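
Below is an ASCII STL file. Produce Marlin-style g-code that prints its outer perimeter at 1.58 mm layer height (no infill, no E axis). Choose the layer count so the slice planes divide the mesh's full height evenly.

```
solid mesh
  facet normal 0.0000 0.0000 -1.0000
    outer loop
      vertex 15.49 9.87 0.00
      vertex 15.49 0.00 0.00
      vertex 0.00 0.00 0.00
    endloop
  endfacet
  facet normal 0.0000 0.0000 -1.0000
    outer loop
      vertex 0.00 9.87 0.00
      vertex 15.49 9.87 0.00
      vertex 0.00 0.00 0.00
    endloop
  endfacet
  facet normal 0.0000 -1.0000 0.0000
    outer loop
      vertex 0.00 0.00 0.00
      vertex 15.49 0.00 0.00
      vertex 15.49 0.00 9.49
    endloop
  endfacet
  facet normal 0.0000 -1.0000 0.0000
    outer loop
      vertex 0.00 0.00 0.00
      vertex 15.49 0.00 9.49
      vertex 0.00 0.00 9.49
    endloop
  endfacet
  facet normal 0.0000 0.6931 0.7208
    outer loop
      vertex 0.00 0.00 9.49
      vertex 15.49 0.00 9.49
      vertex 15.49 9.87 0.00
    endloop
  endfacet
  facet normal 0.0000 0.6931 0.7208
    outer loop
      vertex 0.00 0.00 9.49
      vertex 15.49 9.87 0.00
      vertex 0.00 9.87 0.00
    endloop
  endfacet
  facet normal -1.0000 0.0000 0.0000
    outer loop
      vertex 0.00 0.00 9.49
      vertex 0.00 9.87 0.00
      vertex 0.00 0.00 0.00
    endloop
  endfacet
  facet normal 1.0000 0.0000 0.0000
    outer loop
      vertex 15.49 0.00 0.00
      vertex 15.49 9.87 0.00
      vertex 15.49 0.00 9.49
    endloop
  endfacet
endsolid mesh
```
; perimeter-only toolpath
G21 ; units = mm
G90 ; absolute positioning
G28 ; home
; layer 1
G0 Z1.58
G0 X0.00 Y0.00
G1 X15.49 Y0.00
G1 X15.49 Y8.22
G1 X0.00 Y8.22
G1 X0.00 Y0.00
; layer 2
G0 Z3.16
G0 X0.00 Y0.00
G1 X15.49 Y0.00
G1 X15.49 Y6.58
G1 X0.00 Y6.58
G1 X0.00 Y0.00
; layer 3
G0 Z4.75
G0 X0.00 Y0.00
G1 X15.49 Y0.00
G1 X15.49 Y4.93
G1 X0.00 Y4.93
G1 X0.00 Y0.00
; layer 4
G0 Z6.33
G0 X0.00 Y0.00
G1 X15.49 Y0.00
G1 X15.49 Y3.29
G1 X0.00 Y3.29
G1 X0.00 Y0.00
; layer 5
G0 Z7.91
G0 X0.00 Y0.00
G1 X15.49 Y0.00
G1 X15.49 Y1.64
G1 X0.00 Y1.64
G1 X0.00 Y0.00
M2 ; end

The solid is a wedge (ramp): 15.5 × 9.87 mm base, rising to 9.49 mm along the y=0 edge and sloping linearly to z=0 at y=9.87. Slicing at Δz = 1.58 mm — 6 equal slices spanning the solid's height, so layer i sits at z = i·h/6 — gives 5 non-empty perimeters. Each is a 4-segment closed polygon; G0 lifts to the layer z and rapids to the start vertex, then G1 traces the edges. The cross-section shrinks linearly with z (the slice at the apex is degenerate and omitted).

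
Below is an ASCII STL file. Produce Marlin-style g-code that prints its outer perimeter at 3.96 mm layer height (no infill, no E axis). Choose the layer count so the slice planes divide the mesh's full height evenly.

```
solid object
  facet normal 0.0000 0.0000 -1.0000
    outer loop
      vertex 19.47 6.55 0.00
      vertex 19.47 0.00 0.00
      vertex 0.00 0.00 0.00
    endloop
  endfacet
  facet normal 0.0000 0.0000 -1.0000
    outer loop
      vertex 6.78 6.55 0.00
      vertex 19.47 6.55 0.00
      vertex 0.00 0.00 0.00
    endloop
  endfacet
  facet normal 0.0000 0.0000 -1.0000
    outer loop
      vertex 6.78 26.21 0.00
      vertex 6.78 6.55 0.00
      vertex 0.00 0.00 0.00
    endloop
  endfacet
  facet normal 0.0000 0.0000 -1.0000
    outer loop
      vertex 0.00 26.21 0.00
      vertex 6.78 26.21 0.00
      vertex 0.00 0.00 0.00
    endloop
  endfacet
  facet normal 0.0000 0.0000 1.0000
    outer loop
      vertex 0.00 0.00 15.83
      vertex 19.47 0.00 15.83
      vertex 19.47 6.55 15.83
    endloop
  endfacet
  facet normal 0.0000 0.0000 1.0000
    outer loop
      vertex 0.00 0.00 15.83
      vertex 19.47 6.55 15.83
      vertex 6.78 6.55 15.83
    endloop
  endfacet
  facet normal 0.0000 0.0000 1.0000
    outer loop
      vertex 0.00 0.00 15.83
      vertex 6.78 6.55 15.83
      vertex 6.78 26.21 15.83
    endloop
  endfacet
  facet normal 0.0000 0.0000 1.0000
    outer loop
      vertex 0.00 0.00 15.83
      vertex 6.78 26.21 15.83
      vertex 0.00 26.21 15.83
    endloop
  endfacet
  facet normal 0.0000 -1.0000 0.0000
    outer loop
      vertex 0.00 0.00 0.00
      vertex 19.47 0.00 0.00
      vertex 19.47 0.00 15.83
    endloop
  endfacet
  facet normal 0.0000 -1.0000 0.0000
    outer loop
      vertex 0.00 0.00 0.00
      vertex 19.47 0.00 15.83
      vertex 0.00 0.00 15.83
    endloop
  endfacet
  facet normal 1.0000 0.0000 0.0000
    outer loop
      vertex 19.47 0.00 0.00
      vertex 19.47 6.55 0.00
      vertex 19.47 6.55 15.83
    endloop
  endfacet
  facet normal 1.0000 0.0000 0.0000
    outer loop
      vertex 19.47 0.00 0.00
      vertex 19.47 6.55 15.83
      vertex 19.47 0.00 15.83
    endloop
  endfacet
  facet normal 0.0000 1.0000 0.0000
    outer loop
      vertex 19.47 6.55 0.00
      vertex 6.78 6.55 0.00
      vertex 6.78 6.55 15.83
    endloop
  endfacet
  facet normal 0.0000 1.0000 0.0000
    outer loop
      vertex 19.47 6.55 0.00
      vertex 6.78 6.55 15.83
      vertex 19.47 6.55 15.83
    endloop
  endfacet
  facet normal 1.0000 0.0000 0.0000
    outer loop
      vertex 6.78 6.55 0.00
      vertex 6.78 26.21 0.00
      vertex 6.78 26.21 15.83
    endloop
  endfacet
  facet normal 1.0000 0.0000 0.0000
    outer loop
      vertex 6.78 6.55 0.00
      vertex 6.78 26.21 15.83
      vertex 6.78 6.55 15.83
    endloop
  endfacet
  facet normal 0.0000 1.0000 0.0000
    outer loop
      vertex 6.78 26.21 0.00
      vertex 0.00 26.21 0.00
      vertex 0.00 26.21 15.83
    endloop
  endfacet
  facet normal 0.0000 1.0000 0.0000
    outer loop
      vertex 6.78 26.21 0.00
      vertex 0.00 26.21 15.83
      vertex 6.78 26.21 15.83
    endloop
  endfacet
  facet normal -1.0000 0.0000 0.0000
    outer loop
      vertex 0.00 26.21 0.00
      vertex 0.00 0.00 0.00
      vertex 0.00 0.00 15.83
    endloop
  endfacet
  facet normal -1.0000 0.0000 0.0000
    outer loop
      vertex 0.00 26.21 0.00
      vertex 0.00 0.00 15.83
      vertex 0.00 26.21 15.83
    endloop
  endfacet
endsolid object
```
; perimeter-only toolpath
G21 ; units = mm
G90 ; absolute positioning
G28 ; home
; layer 1
G0 Z3.96
G0 X0.00 Y0.00
G1 X19.47 Y0.00
G1 X19.47 Y6.55
G1 X6.78 Y6.55
G1 X6.78 Y26.21
G1 X0.00 Y26.21
G1 X0.00 Y0.00
; layer 2
G0 Z7.92
G0 X0.00 Y0.00
G1 X19.47 Y0.00
G1 X19.47 Y6.55
G1 X6.78 Y6.55
G1 X6.78 Y26.21
G1 X0.00 Y26.21
G1 X0.00 Y0.00
; layer 3
G0 Z11.87
G0 X0.00 Y0.00
G1 X19.47 Y0.00
G1 X19.47 Y6.55
G1 X6.78 Y6.55
G1 X6.78 Y26.21
G1 X0.00 Y26.21
G1 X0.00 Y0.00
; layer 4
G0 Z15.83
G0 X0.00 Y0.00
G1 X19.47 Y0.00
G1 X19.47 Y6.55
G1 X6.78 Y6.55
G1 X6.78 Y26.21
G1 X0.00 Y26.21
G1 X0.00 Y0.00
M2 ; end

The solid is an L-shaped prism: outer 19.5 × 26.2 mm, arm thicknesses ≈ 6.55 mm (horizontal) and 6.78 mm (vertical), extruded 15.8 mm in z. Slicing at Δz = 3.96 mm — 4 equal slices spanning the solid's height, so layer i sits at z = i·h/4 — gives 4 non-empty perimeters. Each is a 6-segment closed polygon; G0 lifts to the layer z and rapids to the start vertex, then G1 traces the edges.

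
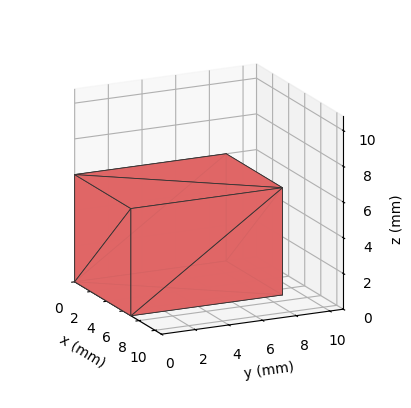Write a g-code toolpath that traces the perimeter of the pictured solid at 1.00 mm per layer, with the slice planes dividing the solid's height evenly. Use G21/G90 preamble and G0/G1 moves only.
Reading the render: the shape is a rectangular box, roughly 7 × 9 mm footprint and 6 mm tall (dimensions read to the nearest mm from the axis ticks). For the g-code, the solid's height is divided into equal slices at the stated Δz and each level perimeter traced with G1 moves after a G0 lift.

; perimeter-only toolpath
G21 ; units = mm
G90 ; absolute positioning
G28 ; home
; layer 1
G0 Z1.00
G0 X0.00 Y0.00
G1 X7.00 Y0.00
G1 X7.00 Y9.00
G1 X0.00 Y9.00
G1 X0.00 Y0.00
; layer 2
G0 Z2.00
G0 X0.00 Y0.00
G1 X7.00 Y0.00
G1 X7.00 Y9.00
G1 X0.00 Y9.00
G1 X0.00 Y0.00
; layer 3
G0 Z3.00
G0 X0.00 Y0.00
G1 X7.00 Y0.00
G1 X7.00 Y9.00
G1 X0.00 Y9.00
G1 X0.00 Y0.00
; layer 4
G0 Z4.00
G0 X0.00 Y0.00
G1 X7.00 Y0.00
G1 X7.00 Y9.00
G1 X0.00 Y9.00
G1 X0.00 Y0.00
; layer 5
G0 Z5.00
G0 X0.00 Y0.00
G1 X7.00 Y0.00
G1 X7.00 Y9.00
G1 X0.00 Y9.00
G1 X0.00 Y0.00
; layer 6
G0 Z6.00
G0 X0.00 Y0.00
G1 X7.00 Y0.00
G1 X7.00 Y9.00
G1 X0.00 Y9.00
G1 X0.00 Y0.00
M2 ; end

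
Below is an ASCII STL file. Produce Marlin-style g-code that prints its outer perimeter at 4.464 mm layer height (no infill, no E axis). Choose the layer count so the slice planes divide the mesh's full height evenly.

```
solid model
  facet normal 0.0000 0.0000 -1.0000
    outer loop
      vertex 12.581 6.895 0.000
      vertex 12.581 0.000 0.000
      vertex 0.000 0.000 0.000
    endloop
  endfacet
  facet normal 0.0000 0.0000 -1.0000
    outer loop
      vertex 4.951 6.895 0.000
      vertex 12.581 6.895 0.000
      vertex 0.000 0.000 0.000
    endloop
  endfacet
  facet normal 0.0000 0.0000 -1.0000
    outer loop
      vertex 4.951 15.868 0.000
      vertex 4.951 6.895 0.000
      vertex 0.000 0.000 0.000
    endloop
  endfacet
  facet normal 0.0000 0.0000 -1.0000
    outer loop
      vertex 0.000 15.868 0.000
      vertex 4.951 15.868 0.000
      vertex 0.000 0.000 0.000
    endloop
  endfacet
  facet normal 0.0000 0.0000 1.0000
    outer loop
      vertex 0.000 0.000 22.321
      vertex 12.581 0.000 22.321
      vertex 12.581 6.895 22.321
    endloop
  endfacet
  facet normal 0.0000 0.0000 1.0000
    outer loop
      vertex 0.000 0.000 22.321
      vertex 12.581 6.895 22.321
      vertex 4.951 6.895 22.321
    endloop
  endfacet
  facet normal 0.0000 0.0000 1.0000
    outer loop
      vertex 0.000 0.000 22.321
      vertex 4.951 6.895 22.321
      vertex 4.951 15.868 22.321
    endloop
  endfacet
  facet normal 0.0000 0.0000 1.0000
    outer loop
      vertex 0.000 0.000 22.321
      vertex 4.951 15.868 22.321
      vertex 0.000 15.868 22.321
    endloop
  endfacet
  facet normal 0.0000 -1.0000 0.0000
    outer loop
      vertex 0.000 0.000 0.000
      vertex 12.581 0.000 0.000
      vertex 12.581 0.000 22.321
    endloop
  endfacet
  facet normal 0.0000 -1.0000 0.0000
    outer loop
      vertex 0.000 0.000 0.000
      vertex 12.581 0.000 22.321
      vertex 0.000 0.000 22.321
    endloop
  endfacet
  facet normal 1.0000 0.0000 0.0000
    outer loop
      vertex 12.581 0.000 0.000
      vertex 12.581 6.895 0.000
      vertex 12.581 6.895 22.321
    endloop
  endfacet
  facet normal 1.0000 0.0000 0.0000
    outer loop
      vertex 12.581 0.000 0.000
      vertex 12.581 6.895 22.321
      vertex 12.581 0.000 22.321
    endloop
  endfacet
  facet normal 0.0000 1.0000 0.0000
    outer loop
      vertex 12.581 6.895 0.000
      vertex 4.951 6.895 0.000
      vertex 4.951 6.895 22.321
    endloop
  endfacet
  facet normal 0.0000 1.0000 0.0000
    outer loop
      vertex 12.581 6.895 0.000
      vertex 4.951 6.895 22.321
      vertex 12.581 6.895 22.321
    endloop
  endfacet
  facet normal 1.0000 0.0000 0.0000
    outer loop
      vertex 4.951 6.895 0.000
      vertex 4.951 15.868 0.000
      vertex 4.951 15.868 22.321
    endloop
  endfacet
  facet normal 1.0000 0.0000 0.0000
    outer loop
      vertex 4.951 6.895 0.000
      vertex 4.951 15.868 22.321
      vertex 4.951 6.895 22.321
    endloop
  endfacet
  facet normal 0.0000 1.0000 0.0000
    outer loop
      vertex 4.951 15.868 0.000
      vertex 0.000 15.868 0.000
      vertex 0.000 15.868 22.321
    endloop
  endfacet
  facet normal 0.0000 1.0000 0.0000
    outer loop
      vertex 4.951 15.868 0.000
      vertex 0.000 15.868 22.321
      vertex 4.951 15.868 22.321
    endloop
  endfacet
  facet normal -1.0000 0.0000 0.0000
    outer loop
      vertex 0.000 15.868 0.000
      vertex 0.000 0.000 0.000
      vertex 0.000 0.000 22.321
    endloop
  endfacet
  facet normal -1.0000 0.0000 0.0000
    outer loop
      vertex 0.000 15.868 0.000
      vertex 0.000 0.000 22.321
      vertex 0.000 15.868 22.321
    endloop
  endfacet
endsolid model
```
; perimeter-only toolpath
G21 ; units = mm
G90 ; absolute positioning
G28 ; home
; layer 1
G0 Z4.464
G0 X0.000 Y0.000
G1 X12.581 Y0.000
G1 X12.581 Y6.895
G1 X4.951 Y6.895
G1 X4.951 Y15.868
G1 X0.000 Y15.868
G1 X0.000 Y0.000
; layer 2
G0 Z8.928
G0 X0.000 Y0.000
G1 X12.581 Y0.000
G1 X12.581 Y6.895
G1 X4.951 Y6.895
G1 X4.951 Y15.868
G1 X0.000 Y15.868
G1 X0.000 Y0.000
; layer 3
G0 Z13.393
G0 X0.000 Y0.000
G1 X12.581 Y0.000
G1 X12.581 Y6.895
G1 X4.951 Y6.895
G1 X4.951 Y15.868
G1 X0.000 Y15.868
G1 X0.000 Y0.000
; layer 4
G0 Z17.857
G0 X0.000 Y0.000
G1 X12.581 Y0.000
G1 X12.581 Y6.895
G1 X4.951 Y6.895
G1 X4.951 Y15.868
G1 X0.000 Y15.868
G1 X0.000 Y0.000
; layer 5
G0 Z22.321
G0 X0.000 Y0.000
G1 X12.581 Y0.000
G1 X12.581 Y6.895
G1 X4.951 Y6.895
G1 X4.951 Y15.868
G1 X0.000 Y15.868
G1 X0.000 Y0.000
M2 ; end

The solid is an L-shaped prism: outer 12.6 × 15.9 mm, arm thicknesses ≈ 6.89 mm (horizontal) and 4.95 mm (vertical), extruded 22.3 mm in z. Slicing at Δz = 4.464 mm — 5 equal slices spanning the solid's height, so layer i sits at z = i·h/5 — gives 5 non-empty perimeters. Each is a 6-segment closed polygon; G0 lifts to the layer z and rapids to the start vertex, then G1 traces the edges.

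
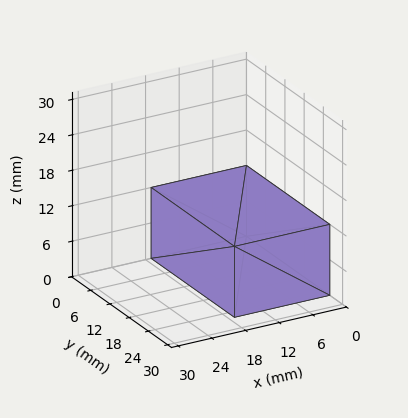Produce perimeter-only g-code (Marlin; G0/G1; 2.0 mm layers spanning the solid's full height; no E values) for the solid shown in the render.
Reading the render: the shape is a rectangular box, roughly 17 × 26 mm footprint and 12 mm tall (dimensions read to the nearest mm from the axis ticks). For the g-code, the solid's height is divided into equal slices at the stated Δz and each level perimeter traced with G1 moves after a G0 lift.

; perimeter-only toolpath
G21 ; units = mm
G90 ; absolute positioning
G28 ; home
; layer 1
G0 Z2.0
G0 X0.0 Y0.0
G1 X17.0 Y0.0
G1 X17.0 Y26.0
G1 X0.0 Y26.0
G1 X0.0 Y0.0
; layer 2
G0 Z4.0
G0 X0.0 Y0.0
G1 X17.0 Y0.0
G1 X17.0 Y26.0
G1 X0.0 Y26.0
G1 X0.0 Y0.0
; layer 3
G0 Z6.0
G0 X0.0 Y0.0
G1 X17.0 Y0.0
G1 X17.0 Y26.0
G1 X0.0 Y26.0
G1 X0.0 Y0.0
; layer 4
G0 Z8.0
G0 X0.0 Y0.0
G1 X17.0 Y0.0
G1 X17.0 Y26.0
G1 X0.0 Y26.0
G1 X0.0 Y0.0
; layer 5
G0 Z10.0
G0 X0.0 Y0.0
G1 X17.0 Y0.0
G1 X17.0 Y26.0
G1 X0.0 Y26.0
G1 X0.0 Y0.0
; layer 6
G0 Z12.0
G0 X0.0 Y0.0
G1 X17.0 Y0.0
G1 X17.0 Y26.0
G1 X0.0 Y26.0
G1 X0.0 Y0.0
M2 ; end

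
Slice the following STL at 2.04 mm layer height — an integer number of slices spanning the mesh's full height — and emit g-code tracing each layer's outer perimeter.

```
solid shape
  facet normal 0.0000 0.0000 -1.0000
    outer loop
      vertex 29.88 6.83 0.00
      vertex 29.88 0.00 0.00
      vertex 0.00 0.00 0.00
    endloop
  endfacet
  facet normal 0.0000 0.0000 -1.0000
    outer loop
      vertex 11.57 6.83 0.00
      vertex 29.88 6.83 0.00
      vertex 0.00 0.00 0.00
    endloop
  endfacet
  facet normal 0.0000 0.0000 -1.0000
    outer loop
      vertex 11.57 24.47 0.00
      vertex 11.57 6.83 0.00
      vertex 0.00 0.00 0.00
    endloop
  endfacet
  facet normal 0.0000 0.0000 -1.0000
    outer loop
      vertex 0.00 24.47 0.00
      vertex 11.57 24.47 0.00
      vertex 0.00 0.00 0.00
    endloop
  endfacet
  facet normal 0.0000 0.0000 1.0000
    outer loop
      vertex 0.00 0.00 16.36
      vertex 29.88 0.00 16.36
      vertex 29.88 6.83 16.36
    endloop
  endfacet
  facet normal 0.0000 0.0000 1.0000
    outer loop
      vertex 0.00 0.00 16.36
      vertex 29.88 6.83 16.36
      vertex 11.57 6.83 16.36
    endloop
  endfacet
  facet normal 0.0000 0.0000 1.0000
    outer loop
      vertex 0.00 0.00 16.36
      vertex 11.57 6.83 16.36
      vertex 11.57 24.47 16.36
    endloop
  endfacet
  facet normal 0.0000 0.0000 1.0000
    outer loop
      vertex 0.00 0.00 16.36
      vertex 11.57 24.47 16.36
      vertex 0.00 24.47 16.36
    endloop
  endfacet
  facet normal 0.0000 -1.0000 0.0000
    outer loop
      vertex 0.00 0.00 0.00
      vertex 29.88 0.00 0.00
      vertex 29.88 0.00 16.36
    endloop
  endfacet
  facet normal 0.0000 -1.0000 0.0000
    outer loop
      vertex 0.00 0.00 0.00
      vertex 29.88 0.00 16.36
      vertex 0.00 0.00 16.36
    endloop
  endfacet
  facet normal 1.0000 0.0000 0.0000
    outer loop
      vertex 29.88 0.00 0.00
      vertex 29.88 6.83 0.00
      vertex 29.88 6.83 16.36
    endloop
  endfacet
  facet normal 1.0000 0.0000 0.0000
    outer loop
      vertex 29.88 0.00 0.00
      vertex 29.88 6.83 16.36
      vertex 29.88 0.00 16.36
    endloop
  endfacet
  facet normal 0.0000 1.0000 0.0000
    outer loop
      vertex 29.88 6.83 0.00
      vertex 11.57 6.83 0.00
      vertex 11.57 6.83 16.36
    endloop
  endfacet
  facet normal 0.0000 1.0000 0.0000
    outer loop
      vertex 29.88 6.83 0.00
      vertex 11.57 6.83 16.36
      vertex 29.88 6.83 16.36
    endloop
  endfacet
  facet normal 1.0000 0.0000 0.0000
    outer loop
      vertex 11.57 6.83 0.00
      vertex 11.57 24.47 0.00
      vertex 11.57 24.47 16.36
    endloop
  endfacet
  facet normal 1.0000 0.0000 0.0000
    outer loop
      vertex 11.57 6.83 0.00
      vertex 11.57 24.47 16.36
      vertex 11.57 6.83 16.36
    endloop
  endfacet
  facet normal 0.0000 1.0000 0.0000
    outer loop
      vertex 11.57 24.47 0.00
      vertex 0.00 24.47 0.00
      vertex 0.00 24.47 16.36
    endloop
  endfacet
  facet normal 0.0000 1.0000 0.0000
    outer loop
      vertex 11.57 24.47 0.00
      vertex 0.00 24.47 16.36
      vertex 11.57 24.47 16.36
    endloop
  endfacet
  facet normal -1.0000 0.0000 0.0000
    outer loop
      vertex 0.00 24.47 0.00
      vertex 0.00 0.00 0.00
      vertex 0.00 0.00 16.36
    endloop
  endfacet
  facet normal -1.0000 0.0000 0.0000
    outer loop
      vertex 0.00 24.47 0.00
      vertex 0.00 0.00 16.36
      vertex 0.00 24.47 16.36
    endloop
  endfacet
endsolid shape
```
; perimeter-only toolpath
G21 ; units = mm
G90 ; absolute positioning
G28 ; home
; layer 1
G0 Z2.04
G0 X0.00 Y0.00
G1 X29.88 Y0.00
G1 X29.88 Y6.83
G1 X11.57 Y6.83
G1 X11.57 Y24.47
G1 X0.00 Y24.47
G1 X0.00 Y0.00
; layer 2
G0 Z4.09
G0 X0.00 Y0.00
G1 X29.88 Y0.00
G1 X29.88 Y6.83
G1 X11.57 Y6.83
G1 X11.57 Y24.47
G1 X0.00 Y24.47
G1 X0.00 Y0.00
; layer 3
G0 Z6.13
G0 X0.00 Y0.00
G1 X29.88 Y0.00
G1 X29.88 Y6.83
G1 X11.57 Y6.83
G1 X11.57 Y24.47
G1 X0.00 Y24.47
G1 X0.00 Y0.00
; layer 4
G0 Z8.18
G0 X0.00 Y0.00
G1 X29.88 Y0.00
G1 X29.88 Y6.83
G1 X11.57 Y6.83
G1 X11.57 Y24.47
G1 X0.00 Y24.47
G1 X0.00 Y0.00
; layer 5
G0 Z10.22
G0 X0.00 Y0.00
G1 X29.88 Y0.00
G1 X29.88 Y6.83
G1 X11.57 Y6.83
G1 X11.57 Y24.47
G1 X0.00 Y24.47
G1 X0.00 Y0.00
; layer 6
G0 Z12.27
G0 X0.00 Y0.00
G1 X29.88 Y0.00
G1 X29.88 Y6.83
G1 X11.57 Y6.83
G1 X11.57 Y24.47
G1 X0.00 Y24.47
G1 X0.00 Y0.00
; layer 7
G0 Z14.31
G0 X0.00 Y0.00
G1 X29.88 Y0.00
G1 X29.88 Y6.83
G1 X11.57 Y6.83
G1 X11.57 Y24.47
G1 X0.00 Y24.47
G1 X0.00 Y0.00
; layer 8
G0 Z16.36
G0 X0.00 Y0.00
G1 X29.88 Y0.00
G1 X29.88 Y6.83
G1 X11.57 Y6.83
G1 X11.57 Y24.47
G1 X0.00 Y24.47
G1 X0.00 Y0.00
M2 ; end

The solid is an L-shaped prism: outer 29.9 × 24.5 mm, arm thicknesses ≈ 6.83 mm (horizontal) and 11.6 mm (vertical), extruded 16.4 mm in z. Slicing at Δz = 2.04 mm — 8 equal slices spanning the solid's height, so layer i sits at z = i·h/8 — gives 8 non-empty perimeters. Each is a 6-segment closed polygon; G0 lifts to the layer z and rapids to the start vertex, then G1 traces the edges.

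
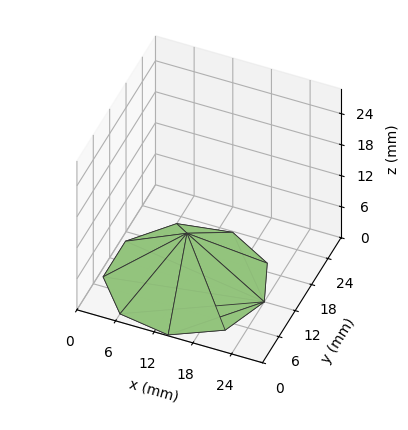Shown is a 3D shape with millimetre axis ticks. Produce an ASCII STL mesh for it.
Reading the render: the shape is a regular 9-sided pyramid, base circumscribed radius ≈ 12 mm, apex at z ≈ 9 mm (dimensions read to the nearest mm from the axis ticks). For the STL, each face is triangulated and given an outward normal.

solid part
  facet normal 0.0000 0.0000 -1.0000
    outer loop
      vertex 14.084 23.818 0.000
      vertex 21.193 19.713 0.000
      vertex 24.000 12.000 0.000
    endloop
  endfacet
  facet normal 0.0000 0.0000 -1.0000
    outer loop
      vertex 6.000 22.392 0.000
      vertex 14.084 23.818 0.000
      vertex 24.000 12.000 0.000
    endloop
  endfacet
  facet normal 0.0000 0.0000 -1.0000
    outer loop
      vertex 0.724 16.104 0.000
      vertex 6.000 22.392 0.000
      vertex 24.000 12.000 0.000
    endloop
  endfacet
  facet normal 0.0000 0.0000 -1.0000
    outer loop
      vertex 0.724 7.896 0.000
      vertex 0.724 16.104 0.000
      vertex 24.000 12.000 0.000
    endloop
  endfacet
  facet normal 0.0000 0.0000 -1.0000
    outer loop
      vertex 6.000 1.608 0.000
      vertex 0.724 7.896 0.000
      vertex 24.000 12.000 0.000
    endloop
  endfacet
  facet normal 0.0000 0.0000 -1.0000
    outer loop
      vertex 14.084 0.182 0.000
      vertex 6.000 1.608 0.000
      vertex 24.000 12.000 0.000
    endloop
  endfacet
  facet normal 0.0000 0.0000 -1.0000
    outer loop
      vertex 21.193 4.287 0.000
      vertex 14.084 0.182 0.000
      vertex 24.000 12.000 0.000
    endloop
  endfacet
  facet normal 0.5862 0.2133 0.7816
    outer loop
      vertex 24.000 12.000 0.000
      vertex 21.193 19.713 0.000
      vertex 12.000 12.000 9.000
    endloop
  endfacet
  facet normal 0.3119 0.5402 0.7816
    outer loop
      vertex 21.193 19.713 0.000
      vertex 14.084 23.818 0.000
      vertex 12.000 12.000 9.000
    endloop
  endfacet
  facet normal -0.1084 0.6143 0.7816
    outer loop
      vertex 14.084 23.818 0.000
      vertex 6.000 22.392 0.000
      vertex 12.000 12.000 9.000
    endloop
  endfacet
  facet normal -0.4779 0.4010 0.7816
    outer loop
      vertex 6.000 22.392 0.000
      vertex 0.724 16.104 0.000
      vertex 12.000 12.000 9.000
    endloop
  endfacet
  facet normal -0.6238 0.0000 0.7816
    outer loop
      vertex 0.724 16.104 0.000
      vertex 0.724 7.896 0.000
      vertex 12.000 12.000 9.000
    endloop
  endfacet
  facet normal -0.4779 -0.4010 0.7816
    outer loop
      vertex 0.724 7.896 0.000
      vertex 6.000 1.608 0.000
      vertex 12.000 12.000 9.000
    endloop
  endfacet
  facet normal -0.1084 -0.6143 0.7816
    outer loop
      vertex 6.000 1.608 0.000
      vertex 14.084 0.182 0.000
      vertex 12.000 12.000 9.000
    endloop
  endfacet
  facet normal 0.3119 -0.5402 0.7816
    outer loop
      vertex 14.084 0.182 0.000
      vertex 21.193 4.287 0.000
      vertex 12.000 12.000 9.000
    endloop
  endfacet
  facet normal 0.5862 -0.2133 0.7816
    outer loop
      vertex 21.193 4.287 0.000
      vertex 24.000 12.000 0.000
      vertex 12.000 12.000 9.000
    endloop
  endfacet
endsolid part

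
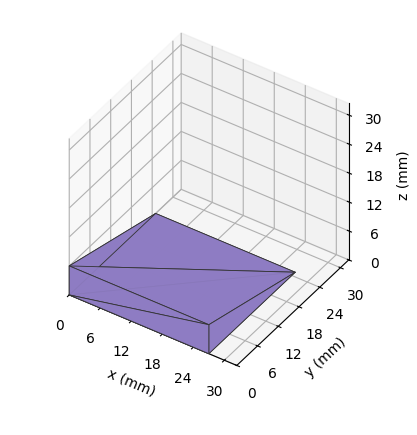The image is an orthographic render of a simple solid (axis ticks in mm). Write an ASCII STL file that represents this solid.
Reading the render: the shape is a wedge (ramp): 27 × 25 mm base, rising to 6 mm along the y=0 edge and sloping linearly to z=0 at y=25 (dimensions read to the nearest mm from the axis ticks). For the STL, each face is triangulated and given an outward normal.

solid part
  facet normal 0.0000 0.0000 -1.0000
    outer loop
      vertex 27.00 25.00 0.00
      vertex 27.00 0.00 0.00
      vertex 0.00 0.00 0.00
    endloop
  endfacet
  facet normal 0.0000 0.0000 -1.0000
    outer loop
      vertex 0.00 25.00 0.00
      vertex 27.00 25.00 0.00
      vertex 0.00 0.00 0.00
    endloop
  endfacet
  facet normal 0.0000 -1.0000 0.0000
    outer loop
      vertex 0.00 0.00 0.00
      vertex 27.00 0.00 0.00
      vertex 27.00 0.00 6.00
    endloop
  endfacet
  facet normal 0.0000 -1.0000 0.0000
    outer loop
      vertex 0.00 0.00 0.00
      vertex 27.00 0.00 6.00
      vertex 0.00 0.00 6.00
    endloop
  endfacet
  facet normal 0.0000 0.2334 0.9724
    outer loop
      vertex 0.00 0.00 6.00
      vertex 27.00 0.00 6.00
      vertex 27.00 25.00 0.00
    endloop
  endfacet
  facet normal 0.0000 0.2334 0.9724
    outer loop
      vertex 0.00 0.00 6.00
      vertex 27.00 25.00 0.00
      vertex 0.00 25.00 0.00
    endloop
  endfacet
  facet normal -1.0000 0.0000 0.0000
    outer loop
      vertex 0.00 0.00 6.00
      vertex 0.00 25.00 0.00
      vertex 0.00 0.00 0.00
    endloop
  endfacet
  facet normal 1.0000 0.0000 0.0000
    outer loop
      vertex 27.00 0.00 0.00
      vertex 27.00 25.00 0.00
      vertex 27.00 0.00 6.00
    endloop
  endfacet
endsolid part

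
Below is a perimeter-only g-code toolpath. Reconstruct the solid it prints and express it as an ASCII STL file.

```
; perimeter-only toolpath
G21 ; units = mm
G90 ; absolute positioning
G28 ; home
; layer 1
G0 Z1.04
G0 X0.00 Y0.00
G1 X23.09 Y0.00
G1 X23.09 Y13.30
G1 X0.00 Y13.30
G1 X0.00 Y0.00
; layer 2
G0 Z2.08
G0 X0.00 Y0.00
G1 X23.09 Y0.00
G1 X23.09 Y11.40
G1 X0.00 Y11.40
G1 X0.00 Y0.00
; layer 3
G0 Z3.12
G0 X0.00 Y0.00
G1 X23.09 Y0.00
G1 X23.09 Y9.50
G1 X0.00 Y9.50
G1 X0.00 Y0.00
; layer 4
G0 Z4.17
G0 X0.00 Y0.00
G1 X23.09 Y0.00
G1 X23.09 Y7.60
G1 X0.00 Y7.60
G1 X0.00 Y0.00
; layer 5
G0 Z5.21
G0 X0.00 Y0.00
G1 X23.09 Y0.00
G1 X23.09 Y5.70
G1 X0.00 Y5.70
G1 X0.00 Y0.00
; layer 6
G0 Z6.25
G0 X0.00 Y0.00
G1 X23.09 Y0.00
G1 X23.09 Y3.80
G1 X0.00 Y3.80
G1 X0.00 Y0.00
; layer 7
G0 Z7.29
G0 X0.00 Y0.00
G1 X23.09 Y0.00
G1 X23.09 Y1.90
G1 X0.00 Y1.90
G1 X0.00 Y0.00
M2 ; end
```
solid part
  facet normal 0.0000 0.0000 -1.0000
    outer loop
      vertex 23.09 15.20 0.00
      vertex 23.09 0.00 0.00
      vertex 0.00 0.00 0.00
    endloop
  endfacet
  facet normal 0.0000 0.0000 -1.0000
    outer loop
      vertex 0.00 15.20 0.00
      vertex 23.09 15.20 0.00
      vertex 0.00 0.00 0.00
    endloop
  endfacet
  facet normal 0.0000 -1.0000 0.0000
    outer loop
      vertex 0.00 0.00 0.00
      vertex 23.09 0.00 0.00
      vertex 23.09 0.00 8.33
    endloop
  endfacet
  facet normal 0.0000 -1.0000 0.0000
    outer loop
      vertex 0.00 0.00 0.00
      vertex 23.09 0.00 8.33
      vertex 0.00 0.00 8.33
    endloop
  endfacet
  facet normal 0.0000 0.4806 0.8769
    outer loop
      vertex 0.00 0.00 8.33
      vertex 23.09 0.00 8.33
      vertex 23.09 15.20 0.00
    endloop
  endfacet
  facet normal 0.0000 0.4806 0.8769
    outer loop
      vertex 0.00 0.00 8.33
      vertex 23.09 15.20 0.00
      vertex 0.00 15.20 0.00
    endloop
  endfacet
  facet normal -1.0000 0.0000 0.0000
    outer loop
      vertex 0.00 0.00 8.33
      vertex 0.00 15.20 0.00
      vertex 0.00 0.00 0.00
    endloop
  endfacet
  facet normal 1.0000 0.0000 0.0000
    outer loop
      vertex 23.09 0.00 0.00
      vertex 23.09 15.20 0.00
      vertex 23.09 0.00 8.33
    endloop
  endfacet
endsolid part

The G0 Z moves step by Δz≈1.04 mm. The G1 loops shrink linearly with z, so the solid tapers from its base footprint up to z≈8.33. Closing with a flat bottom cap and the tapered top and triangulating gives 8 facets — a wedge (ramp): 23.1 × 15.2 mm base, rising to 8.33 mm along the y=0 edge and sloping linearly to z=0 at y=15.2.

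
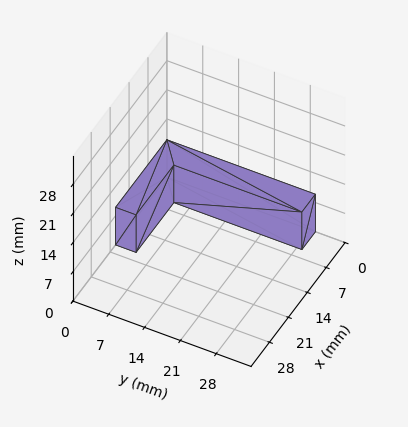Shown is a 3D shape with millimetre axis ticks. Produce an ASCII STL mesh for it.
Reading the render: the shape is an L-shaped prism: outer 19 × 29 mm, arm thicknesses ≈ 4 mm (horizontal) and 5 mm (vertical), extruded 9 mm in z (dimensions read to the nearest mm from the axis ticks). For the STL, each face is triangulated and given an outward normal.

solid part
  facet normal 0.0000 0.0000 -1.0000
    outer loop
      vertex 19.0 4.0 0.0
      vertex 19.0 0.0 0.0
      vertex 0.0 0.0 0.0
    endloop
  endfacet
  facet normal 0.0000 0.0000 -1.0000
    outer loop
      vertex 5.0 4.0 0.0
      vertex 19.0 4.0 0.0
      vertex 0.0 0.0 0.0
    endloop
  endfacet
  facet normal 0.0000 0.0000 -1.0000
    outer loop
      vertex 5.0 29.0 0.0
      vertex 5.0 4.0 0.0
      vertex 0.0 0.0 0.0
    endloop
  endfacet
  facet normal 0.0000 0.0000 -1.0000
    outer loop
      vertex 0.0 29.0 0.0
      vertex 5.0 29.0 0.0
      vertex 0.0 0.0 0.0
    endloop
  endfacet
  facet normal 0.0000 0.0000 1.0000
    outer loop
      vertex 0.0 0.0 9.0
      vertex 19.0 0.0 9.0
      vertex 19.0 4.0 9.0
    endloop
  endfacet
  facet normal 0.0000 0.0000 1.0000
    outer loop
      vertex 0.0 0.0 9.0
      vertex 19.0 4.0 9.0
      vertex 5.0 4.0 9.0
    endloop
  endfacet
  facet normal 0.0000 0.0000 1.0000
    outer loop
      vertex 0.0 0.0 9.0
      vertex 5.0 4.0 9.0
      vertex 5.0 29.0 9.0
    endloop
  endfacet
  facet normal 0.0000 0.0000 1.0000
    outer loop
      vertex 0.0 0.0 9.0
      vertex 5.0 29.0 9.0
      vertex 0.0 29.0 9.0
    endloop
  endfacet
  facet normal 0.0000 -1.0000 0.0000
    outer loop
      vertex 0.0 0.0 0.0
      vertex 19.0 0.0 0.0
      vertex 19.0 0.0 9.0
    endloop
  endfacet
  facet normal 0.0000 -1.0000 0.0000
    outer loop
      vertex 0.0 0.0 0.0
      vertex 19.0 0.0 9.0
      vertex 0.0 0.0 9.0
    endloop
  endfacet
  facet normal 1.0000 0.0000 0.0000
    outer loop
      vertex 19.0 0.0 0.0
      vertex 19.0 4.0 0.0
      vertex 19.0 4.0 9.0
    endloop
  endfacet
  facet normal 1.0000 0.0000 0.0000
    outer loop
      vertex 19.0 0.0 0.0
      vertex 19.0 4.0 9.0
      vertex 19.0 0.0 9.0
    endloop
  endfacet
  facet normal 0.0000 1.0000 0.0000
    outer loop
      vertex 19.0 4.0 0.0
      vertex 5.0 4.0 0.0
      vertex 5.0 4.0 9.0
    endloop
  endfacet
  facet normal 0.0000 1.0000 0.0000
    outer loop
      vertex 19.0 4.0 0.0
      vertex 5.0 4.0 9.0
      vertex 19.0 4.0 9.0
    endloop
  endfacet
  facet normal 1.0000 0.0000 0.0000
    outer loop
      vertex 5.0 4.0 0.0
      vertex 5.0 29.0 0.0
      vertex 5.0 29.0 9.0
    endloop
  endfacet
  facet normal 1.0000 0.0000 0.0000
    outer loop
      vertex 5.0 4.0 0.0
      vertex 5.0 29.0 9.0
      vertex 5.0 4.0 9.0
    endloop
  endfacet
  facet normal 0.0000 1.0000 0.0000
    outer loop
      vertex 5.0 29.0 0.0
      vertex 0.0 29.0 0.0
      vertex 0.0 29.0 9.0
    endloop
  endfacet
  facet normal 0.0000 1.0000 0.0000
    outer loop
      vertex 5.0 29.0 0.0
      vertex 0.0 29.0 9.0
      vertex 5.0 29.0 9.0
    endloop
  endfacet
  facet normal -1.0000 0.0000 0.0000
    outer loop
      vertex 0.0 29.0 0.0
      vertex 0.0 0.0 0.0
      vertex 0.0 0.0 9.0
    endloop
  endfacet
  facet normal -1.0000 0.0000 0.0000
    outer loop
      vertex 0.0 29.0 0.0
      vertex 0.0 0.0 9.0
      vertex 0.0 29.0 9.0
    endloop
  endfacet
endsolid part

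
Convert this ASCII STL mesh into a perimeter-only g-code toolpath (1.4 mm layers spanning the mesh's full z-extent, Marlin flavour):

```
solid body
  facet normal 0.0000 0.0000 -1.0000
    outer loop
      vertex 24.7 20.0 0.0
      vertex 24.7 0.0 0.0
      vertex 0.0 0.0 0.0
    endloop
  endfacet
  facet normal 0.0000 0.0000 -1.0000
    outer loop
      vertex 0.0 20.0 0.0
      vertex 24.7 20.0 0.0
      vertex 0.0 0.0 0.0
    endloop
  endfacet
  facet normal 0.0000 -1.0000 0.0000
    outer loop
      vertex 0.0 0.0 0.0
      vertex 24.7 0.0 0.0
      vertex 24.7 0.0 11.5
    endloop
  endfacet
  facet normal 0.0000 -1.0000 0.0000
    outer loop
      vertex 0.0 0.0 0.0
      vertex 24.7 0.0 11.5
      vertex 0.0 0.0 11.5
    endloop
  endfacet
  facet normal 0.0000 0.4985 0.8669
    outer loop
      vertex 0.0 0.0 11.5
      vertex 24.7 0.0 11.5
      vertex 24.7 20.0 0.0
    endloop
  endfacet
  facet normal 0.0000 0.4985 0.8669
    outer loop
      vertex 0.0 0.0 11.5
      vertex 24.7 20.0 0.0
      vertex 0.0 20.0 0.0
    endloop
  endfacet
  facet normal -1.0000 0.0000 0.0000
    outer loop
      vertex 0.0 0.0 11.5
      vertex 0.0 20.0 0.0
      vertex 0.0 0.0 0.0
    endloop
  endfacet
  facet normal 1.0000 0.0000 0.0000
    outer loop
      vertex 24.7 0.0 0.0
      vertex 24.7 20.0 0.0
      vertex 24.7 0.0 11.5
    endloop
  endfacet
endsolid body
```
; perimeter-only toolpath
G21 ; units = mm
G90 ; absolute positioning
G28 ; home
; layer 1
G0 Z1.4
G0 X0.0 Y0.0
G1 X24.7 Y0.0
G1 X24.7 Y17.5
G1 X0.0 Y17.5
G1 X0.0 Y0.0
; layer 2
G0 Z2.9
G0 X0.0 Y0.0
G1 X24.7 Y0.0
G1 X24.7 Y15.0
G1 X0.0 Y15.0
G1 X0.0 Y0.0
; layer 3
G0 Z4.3
G0 X0.0 Y0.0
G1 X24.7 Y0.0
G1 X24.7 Y12.5
G1 X0.0 Y12.5
G1 X0.0 Y0.0
; layer 4
G0 Z5.8
G0 X0.0 Y0.0
G1 X24.7 Y0.0
G1 X24.7 Y10.0
G1 X0.0 Y10.0
G1 X0.0 Y0.0
; layer 5
G0 Z7.2
G0 X0.0 Y0.0
G1 X24.7 Y0.0
G1 X24.7 Y7.5
G1 X0.0 Y7.5
G1 X0.0 Y0.0
; layer 6
G0 Z8.6
G0 X0.0 Y0.0
G1 X24.7 Y0.0
G1 X24.7 Y5.0
G1 X0.0 Y5.0
G1 X0.0 Y0.0
; layer 7
G0 Z10.1
G0 X0.0 Y0.0
G1 X24.7 Y0.0
G1 X24.7 Y2.5
G1 X0.0 Y2.5
G1 X0.0 Y0.0
M2 ; end

The solid is a wedge (ramp): 24.7 × 20 mm base, rising to 11.5 mm along the y=0 edge and sloping linearly to z=0 at y=20. Slicing at Δz = 1.4 mm — 8 equal slices spanning the solid's height, so layer i sits at z = i·h/8 — gives 7 non-empty perimeters. Each is a 4-segment closed polygon; G0 lifts to the layer z and rapids to the start vertex, then G1 traces the edges. The cross-section shrinks linearly with z (the slice at the apex is degenerate and omitted).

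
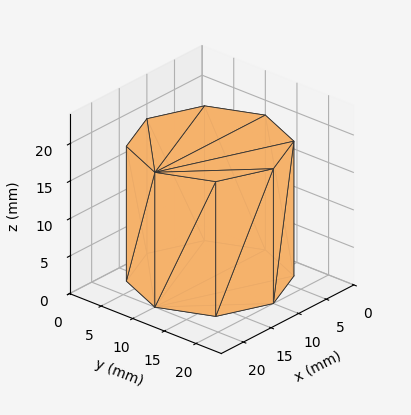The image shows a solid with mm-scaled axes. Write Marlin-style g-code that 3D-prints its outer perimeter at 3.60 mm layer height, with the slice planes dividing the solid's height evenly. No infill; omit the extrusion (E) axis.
Reading the render: the shape is a regular 8-sided prism (a cylinder approximated with 8 flat sides), circumscribed radius ≈ 10 mm, height ≈ 18 mm (dimensions read to the nearest mm from the axis ticks). For the g-code, the solid's height is divided into equal slices at the stated Δz and each level perimeter traced with G1 moves after a G0 lift.

; perimeter-only toolpath
G21 ; units = mm
G90 ; absolute positioning
G28 ; home
; layer 1
G0 Z3.60
G0 X20.00 Y10.00
G1 X17.07 Y17.07
G1 X10.00 Y20.00
G1 X2.93 Y17.07
G1 X0.00 Y10.00
G1 X2.93 Y2.93
G1 X10.00 Y0.00
G1 X17.07 Y2.93
G1 X20.00 Y10.00
; layer 2
G0 Z7.20
G0 X20.00 Y10.00
G1 X17.07 Y17.07
G1 X10.00 Y20.00
G1 X2.93 Y17.07
G1 X0.00 Y10.00
G1 X2.93 Y2.93
G1 X10.00 Y0.00
G1 X17.07 Y2.93
G1 X20.00 Y10.00
; layer 3
G0 Z10.80
G0 X20.00 Y10.00
G1 X17.07 Y17.07
G1 X10.00 Y20.00
G1 X2.93 Y17.07
G1 X0.00 Y10.00
G1 X2.93 Y2.93
G1 X10.00 Y0.00
G1 X17.07 Y2.93
G1 X20.00 Y10.00
; layer 4
G0 Z14.40
G0 X20.00 Y10.00
G1 X17.07 Y17.07
G1 X10.00 Y20.00
G1 X2.93 Y17.07
G1 X0.00 Y10.00
G1 X2.93 Y2.93
G1 X10.00 Y0.00
G1 X17.07 Y2.93
G1 X20.00 Y10.00
; layer 5
G0 Z18.00
G0 X20.00 Y10.00
G1 X17.07 Y17.07
G1 X10.00 Y20.00
G1 X2.93 Y17.07
G1 X0.00 Y10.00
G1 X2.93 Y2.93
G1 X10.00 Y0.00
G1 X17.07 Y2.93
G1 X20.00 Y10.00
M2 ; end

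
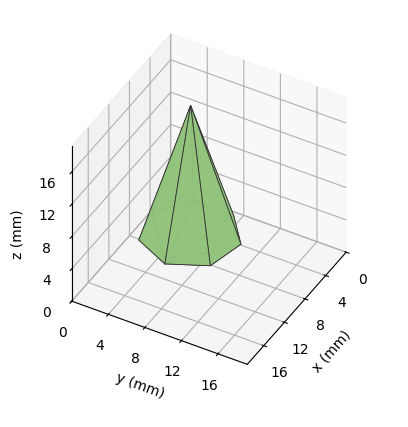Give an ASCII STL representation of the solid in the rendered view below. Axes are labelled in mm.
Reading the render: the shape is a regular 7-sided pyramid, base circumscribed radius ≈ 5 mm, apex at z ≈ 16 mm (dimensions read to the nearest mm from the axis ticks). For the STL, each face is triangulated and given an outward normal.

solid part
  facet normal 0.0000 0.0000 -1.0000
    outer loop
      vertex 3.887 9.875 0.000
      vertex 8.117 8.909 0.000
      vertex 10.000 5.000 0.000
    endloop
  endfacet
  facet normal 0.0000 0.0000 -1.0000
    outer loop
      vertex 0.495 7.169 0.000
      vertex 3.887 9.875 0.000
      vertex 10.000 5.000 0.000
    endloop
  endfacet
  facet normal 0.0000 0.0000 -1.0000
    outer loop
      vertex 0.495 2.831 0.000
      vertex 0.495 7.169 0.000
      vertex 10.000 5.000 0.000
    endloop
  endfacet
  facet normal 0.0000 0.0000 -1.0000
    outer loop
      vertex 3.887 0.125 0.000
      vertex 0.495 2.831 0.000
      vertex 10.000 5.000 0.000
    endloop
  endfacet
  facet normal 0.0000 0.0000 -1.0000
    outer loop
      vertex 8.117 1.091 0.000
      vertex 3.887 0.125 0.000
      vertex 10.000 5.000 0.000
    endloop
  endfacet
  facet normal 0.8672 0.4177 0.2710
    outer loop
      vertex 10.000 5.000 0.000
      vertex 8.117 8.909 0.000
      vertex 5.000 5.000 16.000
    endloop
  endfacet
  facet normal 0.2143 0.9384 0.2710
    outer loop
      vertex 8.117 8.909 0.000
      vertex 3.887 9.875 0.000
      vertex 5.000 5.000 16.000
    endloop
  endfacet
  facet normal -0.6003 0.7525 0.2710
    outer loop
      vertex 3.887 9.875 0.000
      vertex 0.495 7.169 0.000
      vertex 5.000 5.000 16.000
    endloop
  endfacet
  facet normal -0.9626 0.0000 0.2710
    outer loop
      vertex 0.495 7.169 0.000
      vertex 0.495 2.831 0.000
      vertex 5.000 5.000 16.000
    endloop
  endfacet
  facet normal -0.6003 -0.7525 0.2710
    outer loop
      vertex 0.495 2.831 0.000
      vertex 3.887 0.125 0.000
      vertex 5.000 5.000 16.000
    endloop
  endfacet
  facet normal 0.2143 -0.9384 0.2710
    outer loop
      vertex 3.887 0.125 0.000
      vertex 8.117 1.091 0.000
      vertex 5.000 5.000 16.000
    endloop
  endfacet
  facet normal 0.8672 -0.4177 0.2710
    outer loop
      vertex 8.117 1.091 0.000
      vertex 10.000 5.000 0.000
      vertex 5.000 5.000 16.000
    endloop
  endfacet
endsolid part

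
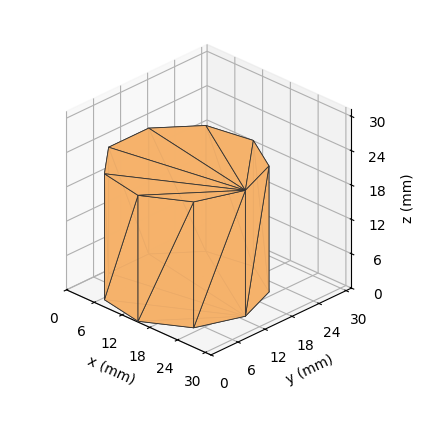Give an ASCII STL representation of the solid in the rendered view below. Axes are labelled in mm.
Reading the render: the shape is a regular 9-sided prism (a cylinder approximated with 9 flat sides), circumscribed radius ≈ 13 mm, height ≈ 22 mm (dimensions read to the nearest mm from the axis ticks). For the STL, each face is triangulated and given an outward normal.

solid part
  facet normal 0.0000 0.0000 -1.0000
    outer loop
      vertex 15.26 25.80 0.00
      vertex 22.96 21.36 0.00
      vertex 26.00 13.00 0.00
    endloop
  endfacet
  facet normal 0.0000 0.0000 -1.0000
    outer loop
      vertex 6.50 24.26 0.00
      vertex 15.26 25.80 0.00
      vertex 26.00 13.00 0.00
    endloop
  endfacet
  facet normal 0.0000 0.0000 -1.0000
    outer loop
      vertex 0.78 17.45 0.00
      vertex 6.50 24.26 0.00
      vertex 26.00 13.00 0.00
    endloop
  endfacet
  facet normal 0.0000 0.0000 -1.0000
    outer loop
      vertex 0.78 8.55 0.00
      vertex 0.78 17.45 0.00
      vertex 26.00 13.00 0.00
    endloop
  endfacet
  facet normal 0.0000 0.0000 -1.0000
    outer loop
      vertex 6.50 1.74 0.00
      vertex 0.78 8.55 0.00
      vertex 26.00 13.00 0.00
    endloop
  endfacet
  facet normal 0.0000 0.0000 -1.0000
    outer loop
      vertex 15.26 0.20 0.00
      vertex 6.50 1.74 0.00
      vertex 26.00 13.00 0.00
    endloop
  endfacet
  facet normal 0.0000 0.0000 -1.0000
    outer loop
      vertex 22.96 4.64 0.00
      vertex 15.26 0.20 0.00
      vertex 26.00 13.00 0.00
    endloop
  endfacet
  facet normal 0.0000 0.0000 1.0000
    outer loop
      vertex 26.00 13.00 22.00
      vertex 22.96 21.36 22.00
      vertex 15.26 25.80 22.00
    endloop
  endfacet
  facet normal 0.0000 0.0000 1.0000
    outer loop
      vertex 26.00 13.00 22.00
      vertex 15.26 25.80 22.00
      vertex 6.50 24.26 22.00
    endloop
  endfacet
  facet normal 0.0000 0.0000 1.0000
    outer loop
      vertex 26.00 13.00 22.00
      vertex 6.50 24.26 22.00
      vertex 0.78 17.45 22.00
    endloop
  endfacet
  facet normal 0.0000 0.0000 1.0000
    outer loop
      vertex 26.00 13.00 22.00
      vertex 0.78 17.45 22.00
      vertex 0.78 8.55 22.00
    endloop
  endfacet
  facet normal 0.0000 0.0000 1.0000
    outer loop
      vertex 26.00 13.00 22.00
      vertex 0.78 8.55 22.00
      vertex 6.50 1.74 22.00
    endloop
  endfacet
  facet normal 0.0000 0.0000 1.0000
    outer loop
      vertex 26.00 13.00 22.00
      vertex 6.50 1.74 22.00
      vertex 15.26 0.20 22.00
    endloop
  endfacet
  facet normal 0.0000 0.0000 1.0000
    outer loop
      vertex 26.00 13.00 22.00
      vertex 15.26 0.20 22.00
      vertex 22.96 4.64 22.00
    endloop
  endfacet
  facet normal 0.9398 0.3417 0.0000
    outer loop
      vertex 26.00 13.00 0.00
      vertex 22.96 21.36 0.00
      vertex 22.96 21.36 22.00
    endloop
  endfacet
  facet normal 0.9398 0.3417 0.0000
    outer loop
      vertex 26.00 13.00 0.00
      vertex 22.96 21.36 22.00
      vertex 26.00 13.00 22.00
    endloop
  endfacet
  facet normal 0.4995 0.8663 0.0000
    outer loop
      vertex 22.96 21.36 0.00
      vertex 15.26 25.80 0.00
      vertex 15.26 25.80 22.00
    endloop
  endfacet
  facet normal 0.4995 0.8663 0.0000
    outer loop
      vertex 22.96 21.36 0.00
      vertex 15.26 25.80 22.00
      vertex 22.96 21.36 22.00
    endloop
  endfacet
  facet normal -0.1731 0.9849 0.0000
    outer loop
      vertex 15.26 25.80 0.00
      vertex 6.50 24.26 0.00
      vertex 6.50 24.26 22.00
    endloop
  endfacet
  facet normal -0.1731 0.9849 0.0000
    outer loop
      vertex 15.26 25.80 0.00
      vertex 6.50 24.26 22.00
      vertex 15.26 25.80 22.00
    endloop
  endfacet
  facet normal -0.7657 0.6432 0.0000
    outer loop
      vertex 6.50 24.26 0.00
      vertex 0.78 17.45 0.00
      vertex 0.78 17.45 22.00
    endloop
  endfacet
  facet normal -0.7657 0.6432 0.0000
    outer loop
      vertex 6.50 24.26 0.00
      vertex 0.78 17.45 22.00
      vertex 6.50 24.26 22.00
    endloop
  endfacet
  facet normal -1.0000 0.0000 0.0000
    outer loop
      vertex 0.78 17.45 0.00
      vertex 0.78 8.55 0.00
      vertex 0.78 8.55 22.00
    endloop
  endfacet
  facet normal -1.0000 0.0000 0.0000
    outer loop
      vertex 0.78 17.45 0.00
      vertex 0.78 8.55 22.00
      vertex 0.78 17.45 22.00
    endloop
  endfacet
  facet normal -0.7657 -0.6432 0.0000
    outer loop
      vertex 0.78 8.55 0.00
      vertex 6.50 1.74 0.00
      vertex 6.50 1.74 22.00
    endloop
  endfacet
  facet normal -0.7657 -0.6432 0.0000
    outer loop
      vertex 0.78 8.55 0.00
      vertex 6.50 1.74 22.00
      vertex 0.78 8.55 22.00
    endloop
  endfacet
  facet normal -0.1731 -0.9849 0.0000
    outer loop
      vertex 6.50 1.74 0.00
      vertex 15.26 0.20 0.00
      vertex 15.26 0.20 22.00
    endloop
  endfacet
  facet normal -0.1731 -0.9849 0.0000
    outer loop
      vertex 6.50 1.74 0.00
      vertex 15.26 0.20 22.00
      vertex 6.50 1.74 22.00
    endloop
  endfacet
  facet normal 0.4995 -0.8663 0.0000
    outer loop
      vertex 15.26 0.20 0.00
      vertex 22.96 4.64 0.00
      vertex 22.96 4.64 22.00
    endloop
  endfacet
  facet normal 0.4995 -0.8663 0.0000
    outer loop
      vertex 15.26 0.20 0.00
      vertex 22.96 4.64 22.00
      vertex 15.26 0.20 22.00
    endloop
  endfacet
  facet normal 0.9398 -0.3417 0.0000
    outer loop
      vertex 22.96 4.64 0.00
      vertex 26.00 13.00 0.00
      vertex 26.00 13.00 22.00
    endloop
  endfacet
  facet normal 0.9398 -0.3417 0.0000
    outer loop
      vertex 22.96 4.64 0.00
      vertex 26.00 13.00 22.00
      vertex 22.96 4.64 22.00
    endloop
  endfacet
endsolid part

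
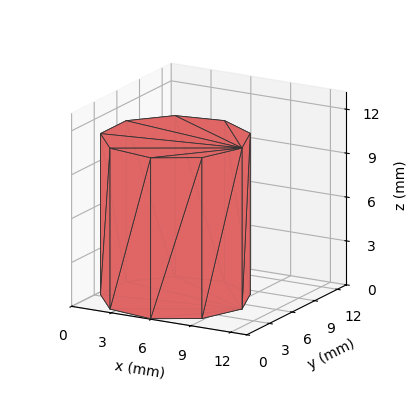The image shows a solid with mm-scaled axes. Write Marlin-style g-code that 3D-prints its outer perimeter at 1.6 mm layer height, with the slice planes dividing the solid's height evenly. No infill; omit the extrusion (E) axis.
Reading the render: the shape is a regular 9-sided prism (a cylinder approximated with 9 flat sides), circumscribed radius ≈ 5 mm, height ≈ 11 mm (dimensions read to the nearest mm from the axis ticks). For the g-code, the solid's height is divided into equal slices at the stated Δz and each level perimeter traced with G1 moves after a G0 lift.

; perimeter-only toolpath
G21 ; units = mm
G90 ; absolute positioning
G28 ; home
; layer 1
G0 Z1.6
G0 X10.0 Y5.0
G1 X8.8 Y8.2
G1 X5.9 Y9.9
G1 X2.5 Y9.3
G1 X0.3 Y6.7
G1 X0.3 Y3.3
G1 X2.5 Y0.7
G1 X5.9 Y0.1
G1 X8.8 Y1.8
G1 X10.0 Y5.0
; layer 2
G0 Z3.1
G0 X10.0 Y5.0
G1 X8.8 Y8.2
G1 X5.9 Y9.9
G1 X2.5 Y9.3
G1 X0.3 Y6.7
G1 X0.3 Y3.3
G1 X2.5 Y0.7
G1 X5.9 Y0.1
G1 X8.8 Y1.8
G1 X10.0 Y5.0
; layer 3
G0 Z4.7
G0 X10.0 Y5.0
G1 X8.8 Y8.2
G1 X5.9 Y9.9
G1 X2.5 Y9.3
G1 X0.3 Y6.7
G1 X0.3 Y3.3
G1 X2.5 Y0.7
G1 X5.9 Y0.1
G1 X8.8 Y1.8
G1 X10.0 Y5.0
; layer 4
G0 Z6.3
G0 X10.0 Y5.0
G1 X8.8 Y8.2
G1 X5.9 Y9.9
G1 X2.5 Y9.3
G1 X0.3 Y6.7
G1 X0.3 Y3.3
G1 X2.5 Y0.7
G1 X5.9 Y0.1
G1 X8.8 Y1.8
G1 X10.0 Y5.0
; layer 5
G0 Z7.9
G0 X10.0 Y5.0
G1 X8.8 Y8.2
G1 X5.9 Y9.9
G1 X2.5 Y9.3
G1 X0.3 Y6.7
G1 X0.3 Y3.3
G1 X2.5 Y0.7
G1 X5.9 Y0.1
G1 X8.8 Y1.8
G1 X10.0 Y5.0
; layer 6
G0 Z9.4
G0 X10.0 Y5.0
G1 X8.8 Y8.2
G1 X5.9 Y9.9
G1 X2.5 Y9.3
G1 X0.3 Y6.7
G1 X0.3 Y3.3
G1 X2.5 Y0.7
G1 X5.9 Y0.1
G1 X8.8 Y1.8
G1 X10.0 Y5.0
; layer 7
G0 Z11.0
G0 X10.0 Y5.0
G1 X8.8 Y8.2
G1 X5.9 Y9.9
G1 X2.5 Y9.3
G1 X0.3 Y6.7
G1 X0.3 Y3.3
G1 X2.5 Y0.7
G1 X5.9 Y0.1
G1 X8.8 Y1.8
G1 X10.0 Y5.0
M2 ; end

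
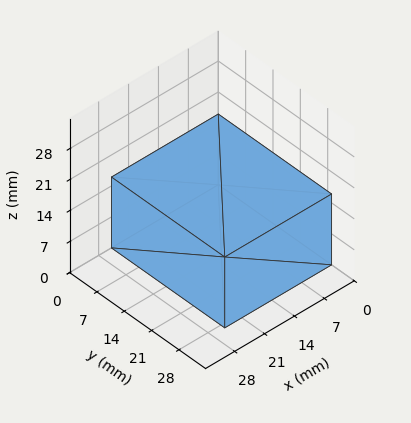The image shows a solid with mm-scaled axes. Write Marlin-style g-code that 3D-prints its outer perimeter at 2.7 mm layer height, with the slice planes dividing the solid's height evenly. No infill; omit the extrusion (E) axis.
Reading the render: the shape is a rectangular box, roughly 25 × 29 mm footprint and 16 mm tall (dimensions read to the nearest mm from the axis ticks). For the g-code, the solid's height is divided into equal slices at the stated Δz and each level perimeter traced with G1 moves after a G0 lift.

; perimeter-only toolpath
G21 ; units = mm
G90 ; absolute positioning
G28 ; home
; layer 1
G0 Z2.7
G0 X0.0 Y0.0
G1 X25.0 Y0.0
G1 X25.0 Y29.0
G1 X0.0 Y29.0
G1 X0.0 Y0.0
; layer 2
G0 Z5.3
G0 X0.0 Y0.0
G1 X25.0 Y0.0
G1 X25.0 Y29.0
G1 X0.0 Y29.0
G1 X0.0 Y0.0
; layer 3
G0 Z8.0
G0 X0.0 Y0.0
G1 X25.0 Y0.0
G1 X25.0 Y29.0
G1 X0.0 Y29.0
G1 X0.0 Y0.0
; layer 4
G0 Z10.7
G0 X0.0 Y0.0
G1 X25.0 Y0.0
G1 X25.0 Y29.0
G1 X0.0 Y29.0
G1 X0.0 Y0.0
; layer 5
G0 Z13.3
G0 X0.0 Y0.0
G1 X25.0 Y0.0
G1 X25.0 Y29.0
G1 X0.0 Y29.0
G1 X0.0 Y0.0
; layer 6
G0 Z16.0
G0 X0.0 Y0.0
G1 X25.0 Y0.0
G1 X25.0 Y29.0
G1 X0.0 Y29.0
G1 X0.0 Y0.0
M2 ; end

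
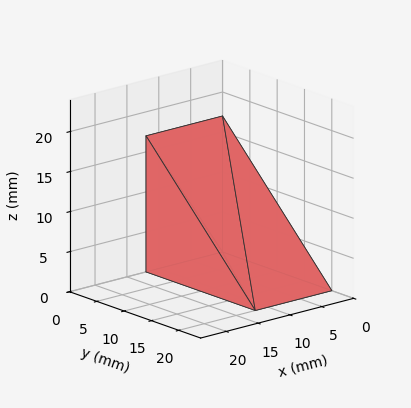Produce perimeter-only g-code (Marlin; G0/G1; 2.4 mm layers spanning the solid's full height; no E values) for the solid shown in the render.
Reading the render: the shape is a wedge (ramp): 12 × 20 mm base, rising to 17 mm along the y=0 edge and sloping linearly to z=0 at y=20 (dimensions read to the nearest mm from the axis ticks). For the g-code, the solid's height is divided into equal slices at the stated Δz and each level perimeter traced with G1 moves after a G0 lift.

; perimeter-only toolpath
G21 ; units = mm
G90 ; absolute positioning
G28 ; home
; layer 1
G0 Z2.4
G0 X0.0 Y0.0
G1 X12.0 Y0.0
G1 X12.0 Y17.1
G1 X0.0 Y17.1
G1 X0.0 Y0.0
; layer 2
G0 Z4.9
G0 X0.0 Y0.0
G1 X12.0 Y0.0
G1 X12.0 Y14.3
G1 X0.0 Y14.3
G1 X0.0 Y0.0
; layer 3
G0 Z7.3
G0 X0.0 Y0.0
G1 X12.0 Y0.0
G1 X12.0 Y11.4
G1 X0.0 Y11.4
G1 X0.0 Y0.0
; layer 4
G0 Z9.7
G0 X0.0 Y0.0
G1 X12.0 Y0.0
G1 X12.0 Y8.6
G1 X0.0 Y8.6
G1 X0.0 Y0.0
; layer 5
G0 Z12.1
G0 X0.0 Y0.0
G1 X12.0 Y0.0
G1 X12.0 Y5.7
G1 X0.0 Y5.7
G1 X0.0 Y0.0
; layer 6
G0 Z14.6
G0 X0.0 Y0.0
G1 X12.0 Y0.0
G1 X12.0 Y2.9
G1 X0.0 Y2.9
G1 X0.0 Y0.0
M2 ; end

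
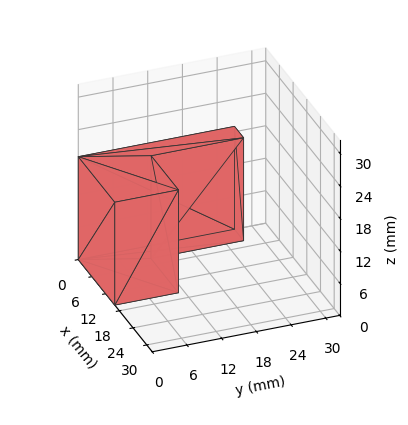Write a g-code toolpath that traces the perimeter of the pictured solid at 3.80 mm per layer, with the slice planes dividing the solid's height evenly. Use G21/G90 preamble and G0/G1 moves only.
Reading the render: the shape is an L-shaped prism: outer 16 × 27 mm, arm thicknesses ≈ 11 mm (horizontal) and 4 mm (vertical), extruded 19 mm in z (dimensions read to the nearest mm from the axis ticks). For the g-code, the solid's height is divided into equal slices at the stated Δz and each level perimeter traced with G1 moves after a G0 lift.

; perimeter-only toolpath
G21 ; units = mm
G90 ; absolute positioning
G28 ; home
; layer 1
G0 Z3.80
G0 X0.00 Y0.00
G1 X16.00 Y0.00
G1 X16.00 Y11.00
G1 X4.00 Y11.00
G1 X4.00 Y27.00
G1 X0.00 Y27.00
G1 X0.00 Y0.00
; layer 2
G0 Z7.60
G0 X0.00 Y0.00
G1 X16.00 Y0.00
G1 X16.00 Y11.00
G1 X4.00 Y11.00
G1 X4.00 Y27.00
G1 X0.00 Y27.00
G1 X0.00 Y0.00
; layer 3
G0 Z11.40
G0 X0.00 Y0.00
G1 X16.00 Y0.00
G1 X16.00 Y11.00
G1 X4.00 Y11.00
G1 X4.00 Y27.00
G1 X0.00 Y27.00
G1 X0.00 Y0.00
; layer 4
G0 Z15.20
G0 X0.00 Y0.00
G1 X16.00 Y0.00
G1 X16.00 Y11.00
G1 X4.00 Y11.00
G1 X4.00 Y27.00
G1 X0.00 Y27.00
G1 X0.00 Y0.00
; layer 5
G0 Z19.00
G0 X0.00 Y0.00
G1 X16.00 Y0.00
G1 X16.00 Y11.00
G1 X4.00 Y11.00
G1 X4.00 Y27.00
G1 X0.00 Y27.00
G1 X0.00 Y0.00
M2 ; end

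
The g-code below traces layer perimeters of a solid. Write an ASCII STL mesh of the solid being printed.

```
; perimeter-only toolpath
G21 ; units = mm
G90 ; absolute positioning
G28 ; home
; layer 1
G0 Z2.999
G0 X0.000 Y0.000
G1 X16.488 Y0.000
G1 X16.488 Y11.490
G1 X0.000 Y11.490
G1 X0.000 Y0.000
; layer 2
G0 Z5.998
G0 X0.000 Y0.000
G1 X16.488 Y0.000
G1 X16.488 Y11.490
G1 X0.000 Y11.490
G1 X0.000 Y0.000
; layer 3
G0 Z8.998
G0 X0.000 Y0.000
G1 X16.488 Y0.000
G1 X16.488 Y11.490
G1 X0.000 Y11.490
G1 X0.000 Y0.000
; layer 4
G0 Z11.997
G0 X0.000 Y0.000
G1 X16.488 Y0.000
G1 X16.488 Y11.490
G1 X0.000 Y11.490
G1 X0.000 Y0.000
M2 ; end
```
solid part
  facet normal 0.0000 0.0000 -1.0000
    outer loop
      vertex 16.488 11.490 0.000
      vertex 16.488 0.000 0.000
      vertex 0.000 0.000 0.000
    endloop
  endfacet
  facet normal 0.0000 0.0000 -1.0000
    outer loop
      vertex 0.000 11.490 0.000
      vertex 16.488 11.490 0.000
      vertex 0.000 0.000 0.000
    endloop
  endfacet
  facet normal 0.0000 0.0000 1.0000
    outer loop
      vertex 0.000 0.000 11.997
      vertex 16.488 0.000 11.997
      vertex 16.488 11.490 11.997
    endloop
  endfacet
  facet normal 0.0000 0.0000 1.0000
    outer loop
      vertex 0.000 0.000 11.997
      vertex 16.488 11.490 11.997
      vertex 0.000 11.490 11.997
    endloop
  endfacet
  facet normal 0.0000 -1.0000 0.0000
    outer loop
      vertex 0.000 0.000 0.000
      vertex 16.488 0.000 0.000
      vertex 16.488 0.000 11.997
    endloop
  endfacet
  facet normal 0.0000 -1.0000 0.0000
    outer loop
      vertex 0.000 0.000 0.000
      vertex 16.488 0.000 11.997
      vertex 0.000 0.000 11.997
    endloop
  endfacet
  facet normal 0.0000 1.0000 0.0000
    outer loop
      vertex 16.488 11.490 11.997
      vertex 16.488 11.490 0.000
      vertex 0.000 11.490 0.000
    endloop
  endfacet
  facet normal 0.0000 1.0000 0.0000
    outer loop
      vertex 0.000 11.490 11.997
      vertex 16.488 11.490 11.997
      vertex 0.000 11.490 0.000
    endloop
  endfacet
  facet normal -1.0000 0.0000 0.0000
    outer loop
      vertex 0.000 11.490 11.997
      vertex 0.000 11.490 0.000
      vertex 0.000 0.000 0.000
    endloop
  endfacet
  facet normal -1.0000 0.0000 0.0000
    outer loop
      vertex 0.000 0.000 11.997
      vertex 0.000 11.490 11.997
      vertex 0.000 0.000 0.000
    endloop
  endfacet
  facet normal 1.0000 0.0000 0.0000
    outer loop
      vertex 16.488 0.000 0.000
      vertex 16.488 11.490 0.000
      vertex 16.488 11.490 11.997
    endloop
  endfacet
  facet normal 1.0000 0.0000 0.0000
    outer loop
      vertex 16.488 0.000 0.000
      vertex 16.488 11.490 11.997
      vertex 16.488 0.000 11.997
    endloop
  endfacet
endsolid part

The G0 Z moves step by Δz≈2.999 mm. Every layer's G1 loop is the same polygon, so the solid is a straight extrusion of it from z=0 to z≈12. Closing with flat bottom and top caps and triangulating gives 12 facets — a rectangular box, roughly 16.5 × 11.5 mm footprint and 12 mm tall.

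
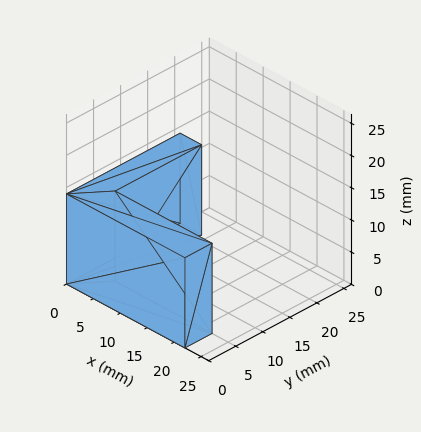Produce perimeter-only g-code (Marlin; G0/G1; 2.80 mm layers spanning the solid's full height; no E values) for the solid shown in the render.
Reading the render: the shape is an L-shaped prism: outer 22 × 21 mm, arm thicknesses ≈ 5 mm (horizontal) and 4 mm (vertical), extruded 14 mm in z (dimensions read to the nearest mm from the axis ticks). For the g-code, the solid's height is divided into equal slices at the stated Δz and each level perimeter traced with G1 moves after a G0 lift.

; perimeter-only toolpath
G21 ; units = mm
G90 ; absolute positioning
G28 ; home
; layer 1
G0 Z2.80
G0 X0.00 Y0.00
G1 X22.00 Y0.00
G1 X22.00 Y5.00
G1 X4.00 Y5.00
G1 X4.00 Y21.00
G1 X0.00 Y21.00
G1 X0.00 Y0.00
; layer 2
G0 Z5.60
G0 X0.00 Y0.00
G1 X22.00 Y0.00
G1 X22.00 Y5.00
G1 X4.00 Y5.00
G1 X4.00 Y21.00
G1 X0.00 Y21.00
G1 X0.00 Y0.00
; layer 3
G0 Z8.40
G0 X0.00 Y0.00
G1 X22.00 Y0.00
G1 X22.00 Y5.00
G1 X4.00 Y5.00
G1 X4.00 Y21.00
G1 X0.00 Y21.00
G1 X0.00 Y0.00
; layer 4
G0 Z11.20
G0 X0.00 Y0.00
G1 X22.00 Y0.00
G1 X22.00 Y5.00
G1 X4.00 Y5.00
G1 X4.00 Y21.00
G1 X0.00 Y21.00
G1 X0.00 Y0.00
; layer 5
G0 Z14.00
G0 X0.00 Y0.00
G1 X22.00 Y0.00
G1 X22.00 Y5.00
G1 X4.00 Y5.00
G1 X4.00 Y21.00
G1 X0.00 Y21.00
G1 X0.00 Y0.00
M2 ; end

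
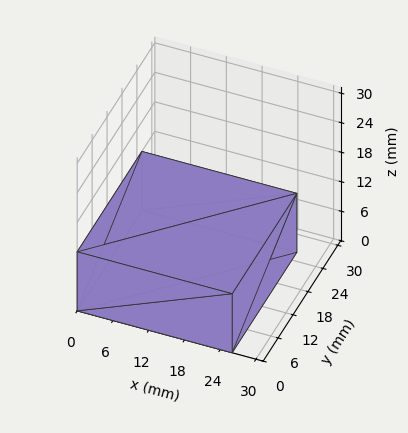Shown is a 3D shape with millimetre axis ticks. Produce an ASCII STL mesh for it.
Reading the render: the shape is a rectangular box, roughly 26 × 26 mm footprint and 12 mm tall (dimensions read to the nearest mm from the axis ticks). For the STL, each face is triangulated and given an outward normal.

solid part
  facet normal 0.0000 0.0000 -1.0000
    outer loop
      vertex 26.00 26.00 0.00
      vertex 26.00 0.00 0.00
      vertex 0.00 0.00 0.00
    endloop
  endfacet
  facet normal 0.0000 0.0000 -1.0000
    outer loop
      vertex 0.00 26.00 0.00
      vertex 26.00 26.00 0.00
      vertex 0.00 0.00 0.00
    endloop
  endfacet
  facet normal 0.0000 0.0000 1.0000
    outer loop
      vertex 0.00 0.00 12.00
      vertex 26.00 0.00 12.00
      vertex 26.00 26.00 12.00
    endloop
  endfacet
  facet normal 0.0000 0.0000 1.0000
    outer loop
      vertex 0.00 0.00 12.00
      vertex 26.00 26.00 12.00
      vertex 0.00 26.00 12.00
    endloop
  endfacet
  facet normal 0.0000 -1.0000 0.0000
    outer loop
      vertex 0.00 0.00 0.00
      vertex 26.00 0.00 0.00
      vertex 26.00 0.00 12.00
    endloop
  endfacet
  facet normal 0.0000 -1.0000 0.0000
    outer loop
      vertex 0.00 0.00 0.00
      vertex 26.00 0.00 12.00
      vertex 0.00 0.00 12.00
    endloop
  endfacet
  facet normal 0.0000 1.0000 0.0000
    outer loop
      vertex 26.00 26.00 12.00
      vertex 26.00 26.00 0.00
      vertex 0.00 26.00 0.00
    endloop
  endfacet
  facet normal 0.0000 1.0000 0.0000
    outer loop
      vertex 0.00 26.00 12.00
      vertex 26.00 26.00 12.00
      vertex 0.00 26.00 0.00
    endloop
  endfacet
  facet normal -1.0000 0.0000 0.0000
    outer loop
      vertex 0.00 26.00 12.00
      vertex 0.00 26.00 0.00
      vertex 0.00 0.00 0.00
    endloop
  endfacet
  facet normal -1.0000 0.0000 0.0000
    outer loop
      vertex 0.00 0.00 12.00
      vertex 0.00 26.00 12.00
      vertex 0.00 0.00 0.00
    endloop
  endfacet
  facet normal 1.0000 0.0000 0.0000
    outer loop
      vertex 26.00 0.00 0.00
      vertex 26.00 26.00 0.00
      vertex 26.00 26.00 12.00
    endloop
  endfacet
  facet normal 1.0000 0.0000 0.0000
    outer loop
      vertex 26.00 0.00 0.00
      vertex 26.00 26.00 12.00
      vertex 26.00 0.00 12.00
    endloop
  endfacet
endsolid part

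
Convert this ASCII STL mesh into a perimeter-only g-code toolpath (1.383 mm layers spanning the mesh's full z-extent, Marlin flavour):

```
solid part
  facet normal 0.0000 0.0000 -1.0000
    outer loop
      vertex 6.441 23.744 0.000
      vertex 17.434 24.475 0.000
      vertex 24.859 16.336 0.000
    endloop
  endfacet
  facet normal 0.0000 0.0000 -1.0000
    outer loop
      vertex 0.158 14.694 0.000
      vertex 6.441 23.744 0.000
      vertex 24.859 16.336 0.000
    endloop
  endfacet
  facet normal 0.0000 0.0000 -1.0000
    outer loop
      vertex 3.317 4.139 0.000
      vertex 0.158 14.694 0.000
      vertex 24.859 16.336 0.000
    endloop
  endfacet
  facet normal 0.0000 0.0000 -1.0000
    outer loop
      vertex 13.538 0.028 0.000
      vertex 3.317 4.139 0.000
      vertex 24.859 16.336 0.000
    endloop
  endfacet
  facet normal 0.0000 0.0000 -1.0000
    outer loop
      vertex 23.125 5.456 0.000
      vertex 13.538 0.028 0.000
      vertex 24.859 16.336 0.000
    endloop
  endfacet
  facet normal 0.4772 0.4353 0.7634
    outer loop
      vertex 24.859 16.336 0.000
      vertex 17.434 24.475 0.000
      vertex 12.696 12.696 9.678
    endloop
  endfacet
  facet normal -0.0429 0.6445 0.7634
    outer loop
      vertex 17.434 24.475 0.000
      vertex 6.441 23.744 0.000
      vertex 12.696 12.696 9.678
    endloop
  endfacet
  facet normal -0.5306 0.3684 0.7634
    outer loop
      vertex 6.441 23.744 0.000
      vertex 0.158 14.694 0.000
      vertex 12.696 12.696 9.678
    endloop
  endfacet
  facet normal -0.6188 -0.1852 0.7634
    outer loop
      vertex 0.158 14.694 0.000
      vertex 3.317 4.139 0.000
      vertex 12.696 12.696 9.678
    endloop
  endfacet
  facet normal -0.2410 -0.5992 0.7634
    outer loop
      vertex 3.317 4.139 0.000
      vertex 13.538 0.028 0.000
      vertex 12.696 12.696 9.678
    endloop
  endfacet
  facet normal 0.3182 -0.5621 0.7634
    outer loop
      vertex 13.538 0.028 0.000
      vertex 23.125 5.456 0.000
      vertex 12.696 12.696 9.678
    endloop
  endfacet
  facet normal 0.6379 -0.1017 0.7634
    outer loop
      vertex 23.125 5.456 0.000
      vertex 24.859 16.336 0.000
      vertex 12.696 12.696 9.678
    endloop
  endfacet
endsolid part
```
; perimeter-only toolpath
G21 ; units = mm
G90 ; absolute positioning
G28 ; home
; layer 1
G0 Z1.383
G0 X23.121 Y15.816
G1 X16.757 Y22.792
G1 X7.335 Y22.166
G1 X1.949 Y14.409
G1 X4.657 Y5.361
G1 X13.418 Y1.838
G1 X21.635 Y6.490
G1 X23.121 Y15.816
; layer 2
G0 Z2.765
G0 X21.384 Y15.296
G1 X16.080 Y21.110
G1 X8.228 Y20.587
G1 X3.740 Y14.123
G1 X5.997 Y6.584
G1 X13.297 Y3.647
G1 X20.145 Y7.525
G1 X21.384 Y15.296
; layer 3
G0 Z4.148
G0 X19.646 Y14.776
G1 X15.403 Y19.427
G1 X9.122 Y19.009
G1 X5.531 Y13.838
G1 X7.337 Y7.806
G1 X13.177 Y5.457
G1 X18.655 Y8.559
G1 X19.646 Y14.776
; layer 4
G0 Z5.530
G0 X17.909 Y14.256
G1 X14.727 Y17.744
G1 X10.015 Y17.431
G1 X7.323 Y13.552
G1 X8.676 Y9.029
G1 X13.057 Y7.267
G1 X17.166 Y9.593
G1 X17.909 Y14.256
; layer 5
G0 Z6.913
G0 X16.171 Y13.736
G1 X14.050 Y16.061
G1 X10.909 Y15.853
G1 X9.114 Y13.267
G1 X10.016 Y10.251
G1 X12.937 Y9.077
G1 X15.676 Y10.627
G1 X16.171 Y13.736
; layer 6
G0 Z8.295
G0 X14.434 Y13.216
G1 X13.373 Y14.379
G1 X11.802 Y14.274
G1 X10.905 Y12.981
G1 X11.356 Y11.474
G1 X12.816 Y10.886
G1 X14.186 Y11.662
G1 X14.434 Y13.216
M2 ; end

The solid is a regular 7-sided pyramid, base circumscribed radius ≈ 12.7 mm, apex at z ≈ 9.68 mm. Slicing at Δz = 1.383 mm — 7 equal slices spanning the solid's height, so layer i sits at z = i·h/7 — gives 6 non-empty perimeters. Each is a 7-segment closed polygon; G0 lifts to the layer z and rapids to the start vertex, then G1 traces the edges. The cross-section shrinks linearly with z (the slice at the apex is degenerate and omitted).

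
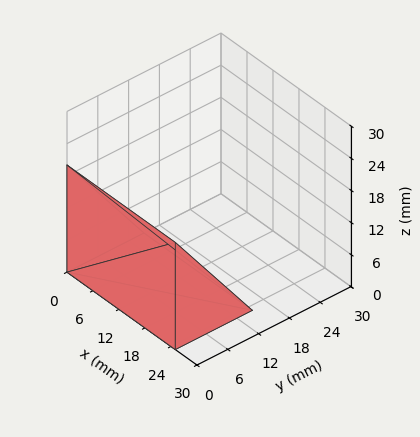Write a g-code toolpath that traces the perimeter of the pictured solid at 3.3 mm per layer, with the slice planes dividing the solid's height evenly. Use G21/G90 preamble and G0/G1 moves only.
Reading the render: the shape is a wedge (ramp): 25 × 15 mm base, rising to 20 mm along the y=0 edge and sloping linearly to z=0 at y=15 (dimensions read to the nearest mm from the axis ticks). For the g-code, the solid's height is divided into equal slices at the stated Δz and each level perimeter traced with G1 moves after a G0 lift.

; perimeter-only toolpath
G21 ; units = mm
G90 ; absolute positioning
G28 ; home
; layer 1
G0 Z3.3
G0 X0.0 Y0.0
G1 X25.0 Y0.0
G1 X25.0 Y12.5
G1 X0.0 Y12.5
G1 X0.0 Y0.0
; layer 2
G0 Z6.7
G0 X0.0 Y0.0
G1 X25.0 Y0.0
G1 X25.0 Y10.0
G1 X0.0 Y10.0
G1 X0.0 Y0.0
; layer 3
G0 Z10.0
G0 X0.0 Y0.0
G1 X25.0 Y0.0
G1 X25.0 Y7.5
G1 X0.0 Y7.5
G1 X0.0 Y0.0
; layer 4
G0 Z13.3
G0 X0.0 Y0.0
G1 X25.0 Y0.0
G1 X25.0 Y5.0
G1 X0.0 Y5.0
G1 X0.0 Y0.0
; layer 5
G0 Z16.7
G0 X0.0 Y0.0
G1 X25.0 Y0.0
G1 X25.0 Y2.5
G1 X0.0 Y2.5
G1 X0.0 Y0.0
M2 ; end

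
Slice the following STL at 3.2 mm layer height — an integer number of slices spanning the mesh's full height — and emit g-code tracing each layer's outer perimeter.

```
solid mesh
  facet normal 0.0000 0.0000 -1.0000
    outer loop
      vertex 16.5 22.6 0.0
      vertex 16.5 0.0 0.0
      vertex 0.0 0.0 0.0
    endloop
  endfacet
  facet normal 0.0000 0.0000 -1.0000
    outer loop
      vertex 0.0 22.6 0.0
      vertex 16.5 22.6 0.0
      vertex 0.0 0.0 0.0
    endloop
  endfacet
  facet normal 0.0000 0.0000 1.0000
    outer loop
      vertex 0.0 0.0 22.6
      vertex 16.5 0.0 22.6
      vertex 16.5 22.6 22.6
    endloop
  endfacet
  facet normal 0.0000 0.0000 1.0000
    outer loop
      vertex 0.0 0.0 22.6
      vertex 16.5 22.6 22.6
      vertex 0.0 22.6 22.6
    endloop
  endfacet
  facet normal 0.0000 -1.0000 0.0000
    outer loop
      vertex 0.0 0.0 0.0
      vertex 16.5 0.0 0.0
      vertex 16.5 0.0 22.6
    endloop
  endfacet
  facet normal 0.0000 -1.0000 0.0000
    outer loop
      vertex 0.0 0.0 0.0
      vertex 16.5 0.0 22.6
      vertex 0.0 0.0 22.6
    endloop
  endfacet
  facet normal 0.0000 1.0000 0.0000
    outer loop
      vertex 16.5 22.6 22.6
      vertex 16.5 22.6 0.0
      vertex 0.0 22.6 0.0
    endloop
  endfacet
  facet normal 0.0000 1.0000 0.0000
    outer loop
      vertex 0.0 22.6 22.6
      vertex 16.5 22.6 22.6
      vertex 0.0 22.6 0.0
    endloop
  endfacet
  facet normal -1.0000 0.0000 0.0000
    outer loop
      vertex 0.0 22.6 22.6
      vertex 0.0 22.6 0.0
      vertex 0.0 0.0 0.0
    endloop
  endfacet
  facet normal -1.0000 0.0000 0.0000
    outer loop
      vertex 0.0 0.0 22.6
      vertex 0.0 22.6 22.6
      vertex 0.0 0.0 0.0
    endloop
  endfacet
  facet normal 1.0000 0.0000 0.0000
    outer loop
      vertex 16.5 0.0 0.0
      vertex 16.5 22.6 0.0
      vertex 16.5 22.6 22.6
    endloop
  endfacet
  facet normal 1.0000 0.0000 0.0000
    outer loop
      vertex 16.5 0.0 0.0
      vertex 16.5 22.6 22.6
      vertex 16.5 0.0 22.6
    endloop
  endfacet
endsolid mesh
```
; perimeter-only toolpath
G21 ; units = mm
G90 ; absolute positioning
G28 ; home
; layer 1
G0 Z3.2
G0 X0.0 Y0.0
G1 X16.5 Y0.0
G1 X16.5 Y22.6
G1 X0.0 Y22.6
G1 X0.0 Y0.0
; layer 2
G0 Z6.5
G0 X0.0 Y0.0
G1 X16.5 Y0.0
G1 X16.5 Y22.6
G1 X0.0 Y22.6
G1 X0.0 Y0.0
; layer 3
G0 Z9.7
G0 X0.0 Y0.0
G1 X16.5 Y0.0
G1 X16.5 Y22.6
G1 X0.0 Y22.6
G1 X0.0 Y0.0
; layer 4
G0 Z12.9
G0 X0.0 Y0.0
G1 X16.5 Y0.0
G1 X16.5 Y22.6
G1 X0.0 Y22.6
G1 X0.0 Y0.0
; layer 5
G0 Z16.1
G0 X0.0 Y0.0
G1 X16.5 Y0.0
G1 X16.5 Y22.6
G1 X0.0 Y22.6
G1 X0.0 Y0.0
; layer 6
G0 Z19.4
G0 X0.0 Y0.0
G1 X16.5 Y0.0
G1 X16.5 Y22.6
G1 X0.0 Y22.6
G1 X0.0 Y0.0
; layer 7
G0 Z22.6
G0 X0.0 Y0.0
G1 X16.5 Y0.0
G1 X16.5 Y22.6
G1 X0.0 Y22.6
G1 X0.0 Y0.0
M2 ; end

The solid is a rectangular box, roughly 16.5 × 22.6 mm footprint and 22.6 mm tall. Slicing at Δz = 3.2 mm — 7 equal slices spanning the solid's height, so layer i sits at z = i·h/7 — gives 7 non-empty perimeters. Each is a 4-segment closed polygon; G0 lifts to the layer z and rapids to the start vertex, then G1 traces the edges.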